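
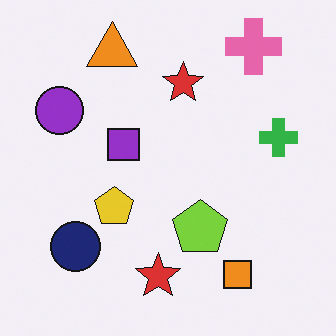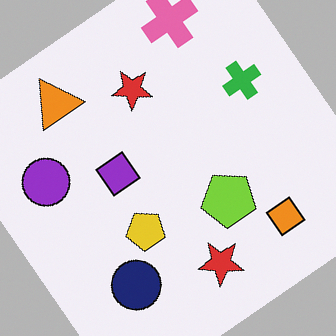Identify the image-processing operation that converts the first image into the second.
The transformation is: rotated counter-clockwise by a large amount — several tens of degrees.

Every shape is tilted by the same angle and the image corners show triangular fill wedges — a whole-image rotation by a non-right angle.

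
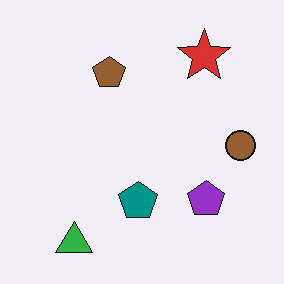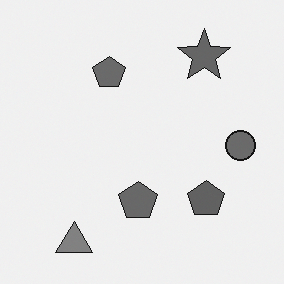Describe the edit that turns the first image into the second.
The second image is the first converted to grayscale.

All color is removed — every shape is now a shade of grey.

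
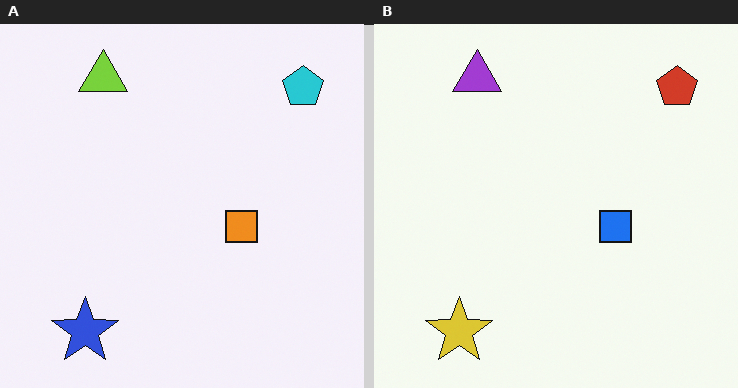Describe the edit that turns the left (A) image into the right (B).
This is the original image hue-shifted by a large amount.

Every shape's color has rotated by the same amount around the hue wheel — a uniform hue shift.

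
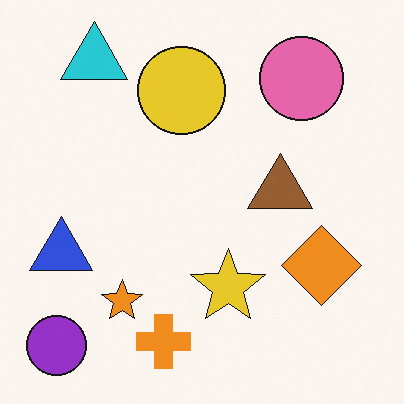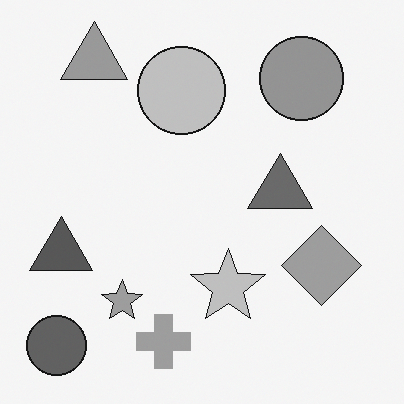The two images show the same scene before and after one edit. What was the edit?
The second image is the first converted to grayscale.

All color is removed — every shape is now a shade of grey.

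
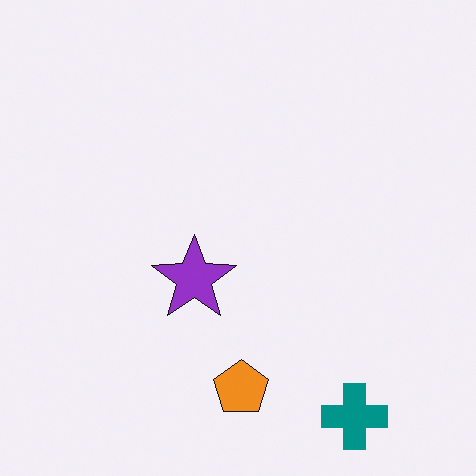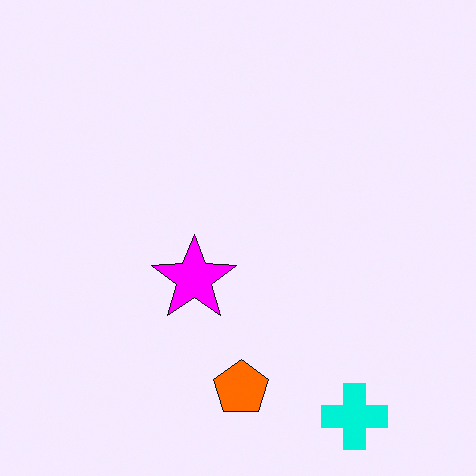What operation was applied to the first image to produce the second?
This is the original image made much more vivid (saturation change).

All colors are more vivid — a global saturation change.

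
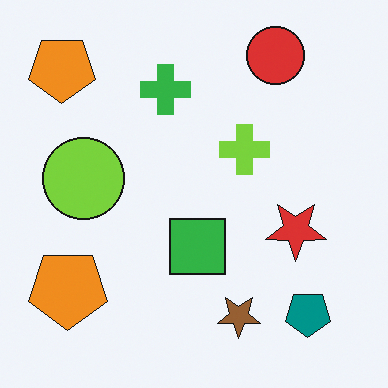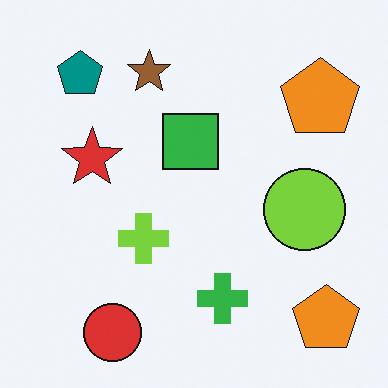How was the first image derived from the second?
It was rotated 180°.

The teal pentagon sits in the top-left of the second image and the bottom-right of the first — consistent with a whole-image 180° rotation.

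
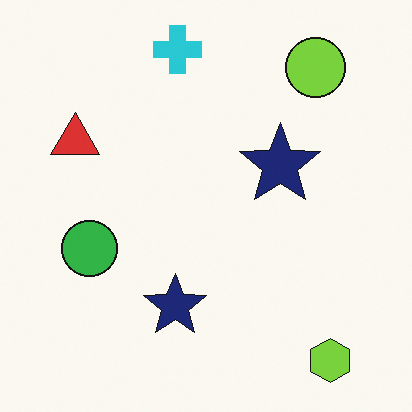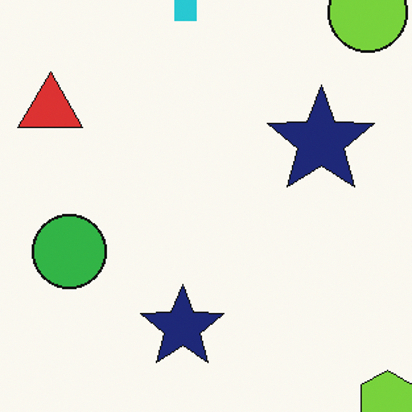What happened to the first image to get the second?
This is the original image cropped slightly and scaled back up.

The visible shapes are larger and the field of view is narrower; shapes near the original edges may be partly or wholly outside the frame — a crop-and-rescale.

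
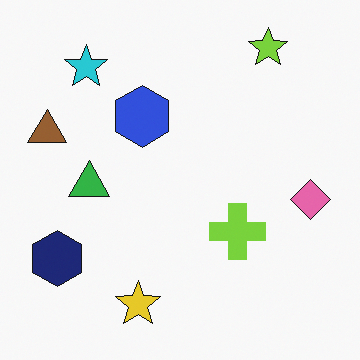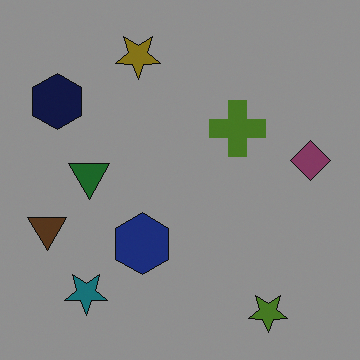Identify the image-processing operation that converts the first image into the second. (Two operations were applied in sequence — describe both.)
It was darkened a lot, then flipped vertically (top ↔ bottom).

Every pixel — background and shapes alike — is uniformly darkened. The lime star is in the top-right of the first image and the bottom-right of the second — shapes on opposite sides of the horizontal midline have swapped in a mirror flip.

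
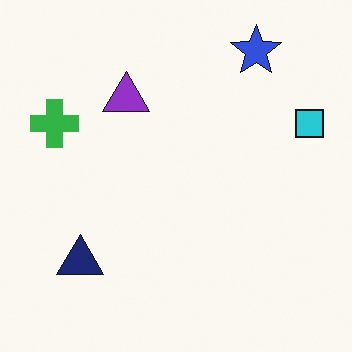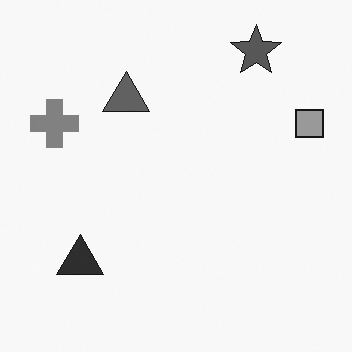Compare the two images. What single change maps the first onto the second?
Converted to grayscale.

All color is removed — every shape is now a shade of grey.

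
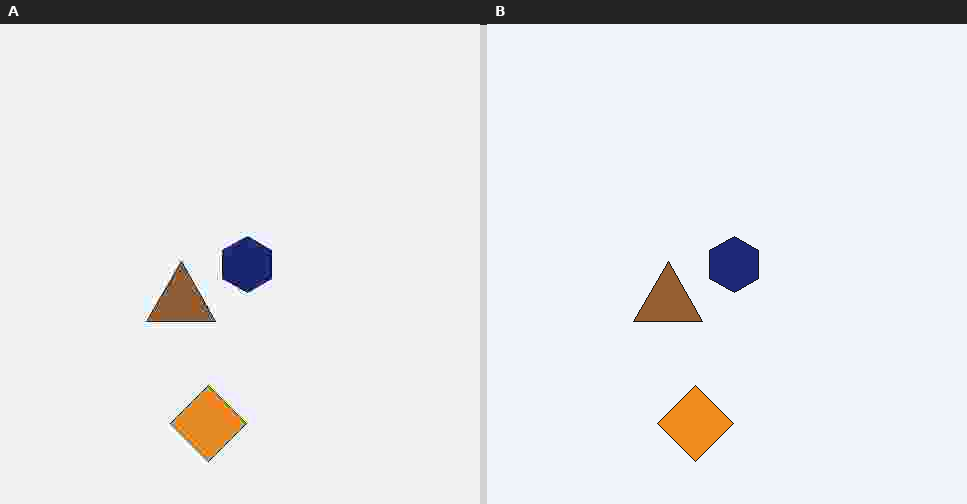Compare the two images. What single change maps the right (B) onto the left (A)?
It was heavily JPEG-compressed with obvious blocking artifacts.

Blocky 8×8 compression artifacts appear around shape edges and the flat background shows ringing — characteristic JPEG degradation.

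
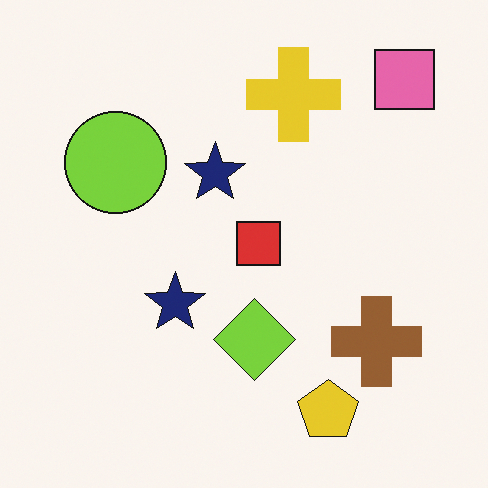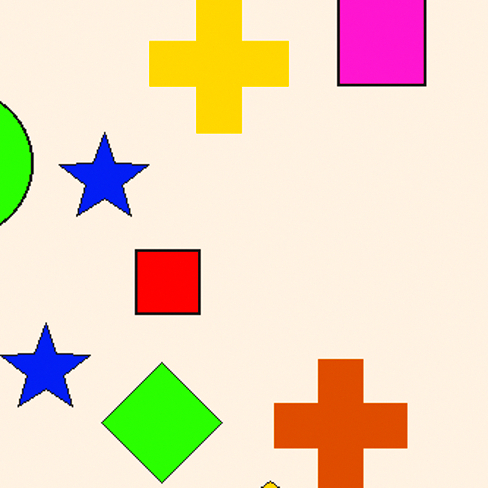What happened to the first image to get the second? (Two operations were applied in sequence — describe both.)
This is the original image cropped slightly and scaled back up, then made much more vivid (saturation change).

The visible shapes are larger and the field of view is narrower; shapes near the original edges may be partly or wholly outside the frame — a crop-and-rescale. All colors are more vivid — a global saturation change.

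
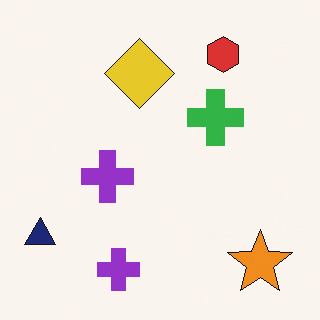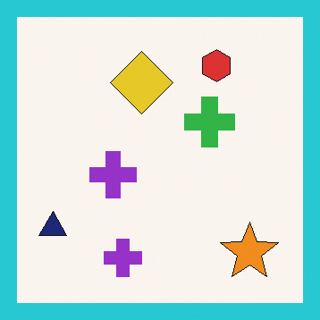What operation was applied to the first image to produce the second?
It was framed with a cyan border.

A solid cyan frame runs around the edge of the second image, with the content slightly shrunk inside it.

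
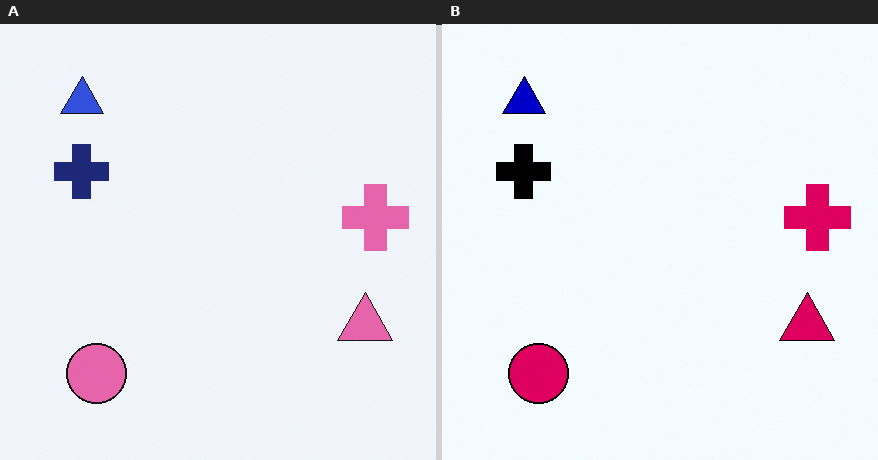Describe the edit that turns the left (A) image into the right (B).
The image was given much higher contrast.

Tones are pushed away from mid-grey across the whole image — a global contrast change.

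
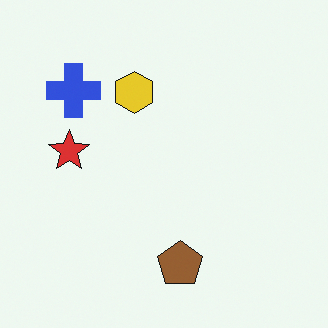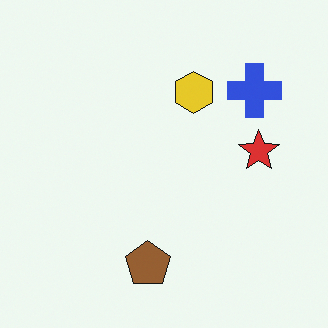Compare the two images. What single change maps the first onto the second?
Flipped horizontally (left ↔ right).

The red star is in the left of the first image and the right of the second — shapes on opposite sides of the vertical midline have swapped in a mirror flip.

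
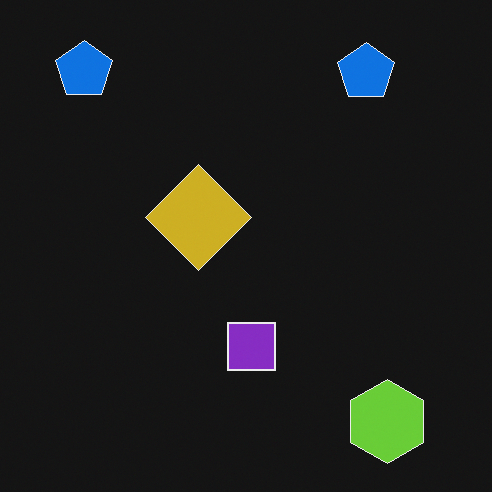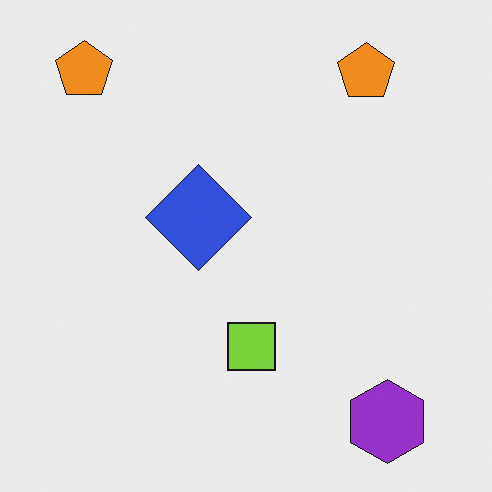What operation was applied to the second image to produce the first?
It was color-inverted (negative).

The light background has become dark and every shape's color is its complement — a photographic negative.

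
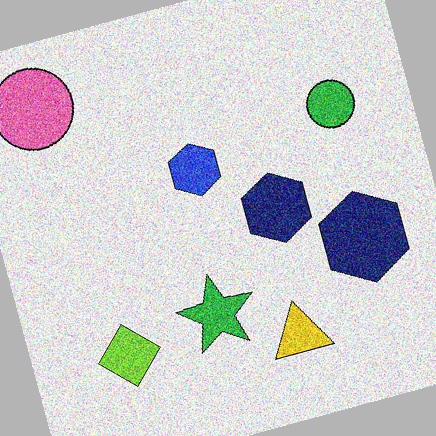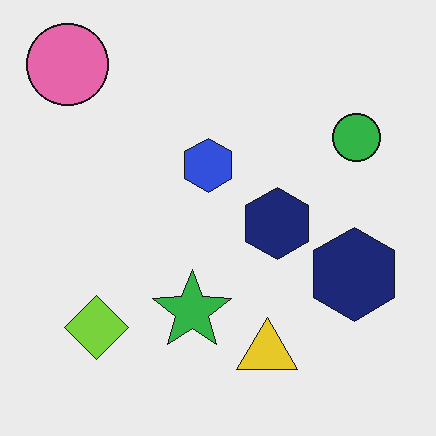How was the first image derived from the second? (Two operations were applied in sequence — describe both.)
Degraded with strong gaussian noise, then rotated counter-clockwise by a moderate amount.

Random speckle covers the whole image, including the flat background. Every shape is tilted by the same angle and the image corners show triangular fill wedges — a whole-image rotation by a non-right angle.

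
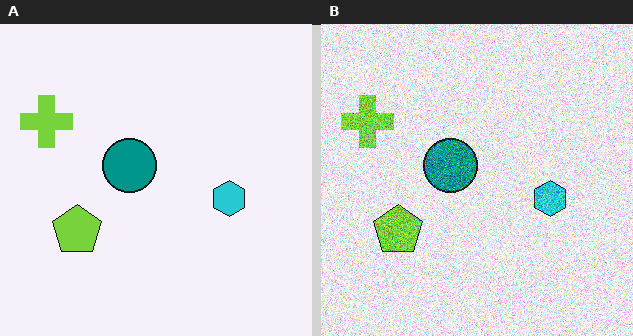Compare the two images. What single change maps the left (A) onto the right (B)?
It was degraded with strong gaussian noise.

Random speckle covers the whole image, including the flat background.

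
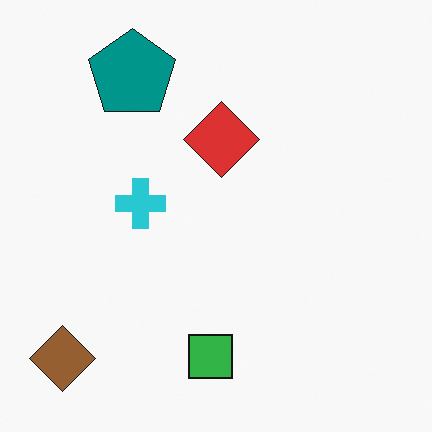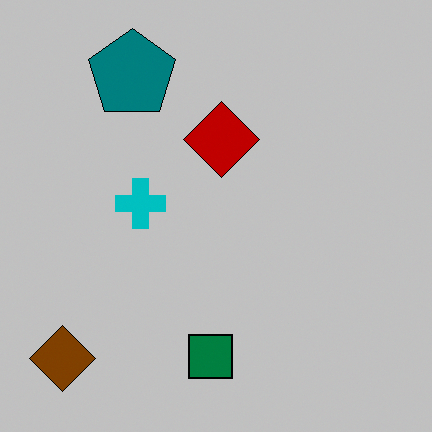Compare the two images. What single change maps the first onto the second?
Heavily posterized to just a handful of flat colors.

Each flat color has snapped to a coarser quantized level — most visibly, the near-white background has dropped to a flat grey.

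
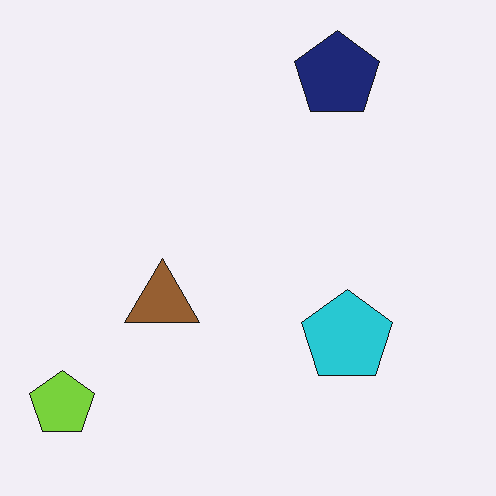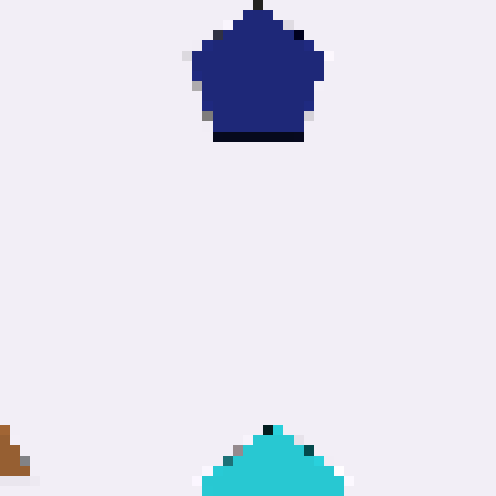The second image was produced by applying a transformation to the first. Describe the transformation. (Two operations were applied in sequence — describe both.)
It was cropped to a noticeably smaller region and rescaled, then coarsely pixelated.

The visible shapes are larger and the field of view is narrower; shapes near the original edges may be partly or wholly outside the frame — a crop-and-rescale. Shapes are reduced to large square blocks; fine edges and outlines are lost — a downscale-then-upscale (mosaic) effect.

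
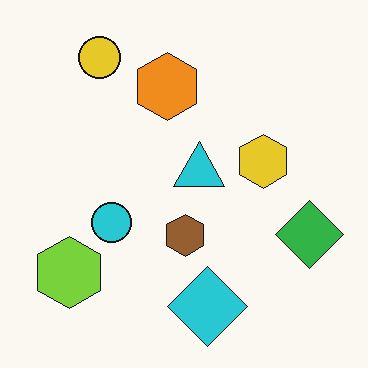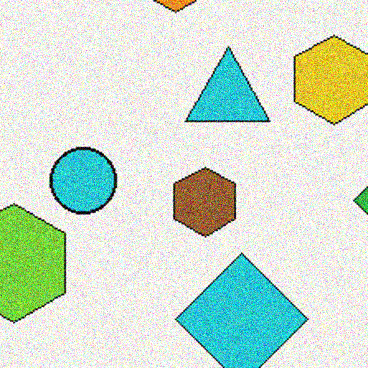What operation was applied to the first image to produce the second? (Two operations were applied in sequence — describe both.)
Cropped to a noticeably smaller region and rescaled, then degraded with heavy additive noise.

The visible shapes are larger and the field of view is narrower; shapes near the original edges may be partly or wholly outside the frame — a crop-and-rescale. Random speckle covers the whole image, including the flat background.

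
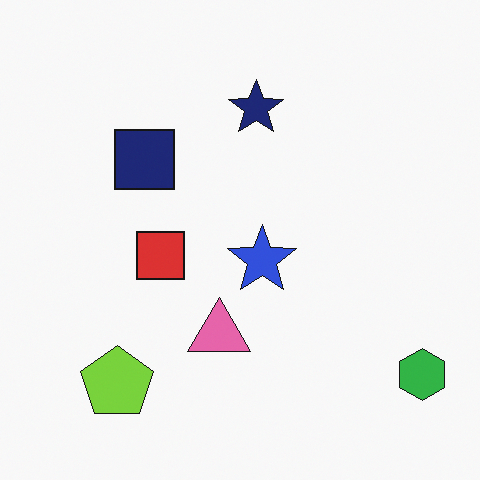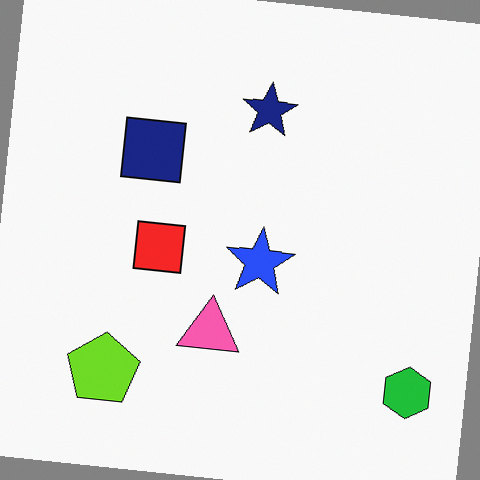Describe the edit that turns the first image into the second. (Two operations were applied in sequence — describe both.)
This is the original image slightly oversaturated, then rotated clockwise by a slight angle.

All colors are more vivid — a global saturation change. Every shape is tilted by the same angle and the image corners show triangular fill wedges — a whole-image rotation by a non-right angle.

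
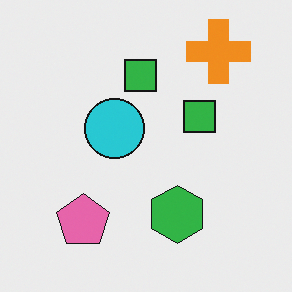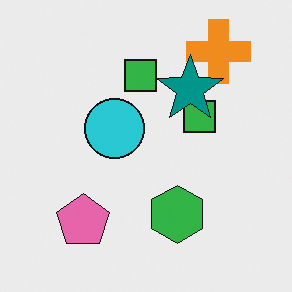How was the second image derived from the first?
The transformation is: overlaid with an additional teal star.

A teal star appears in the second image that is absent from the first.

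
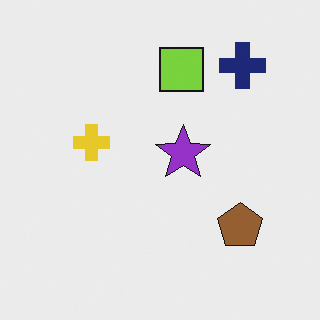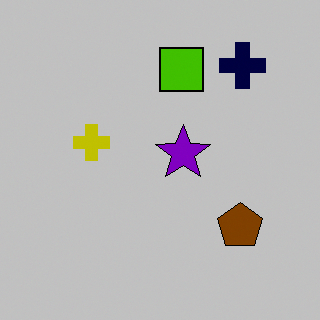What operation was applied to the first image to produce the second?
Aggressively posterized.

Each flat color has snapped to a coarser quantized level — most visibly, the near-white background has dropped to a flat grey.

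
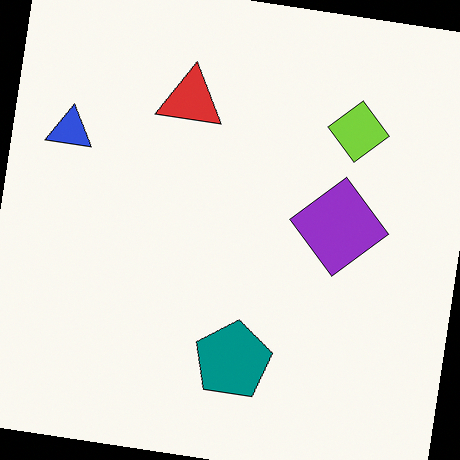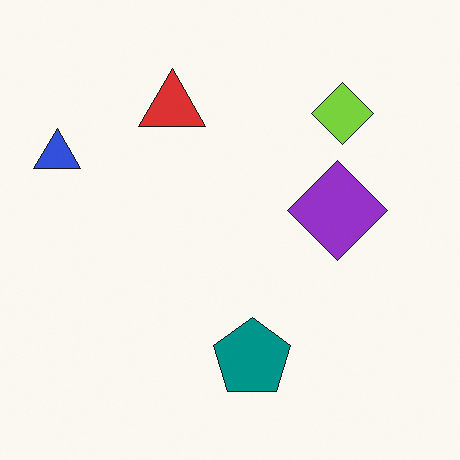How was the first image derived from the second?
The transformation is: rotated clockwise by a slight angle.

Every shape is tilted by the same angle and the image corners show triangular fill wedges — a whole-image rotation by a non-right angle.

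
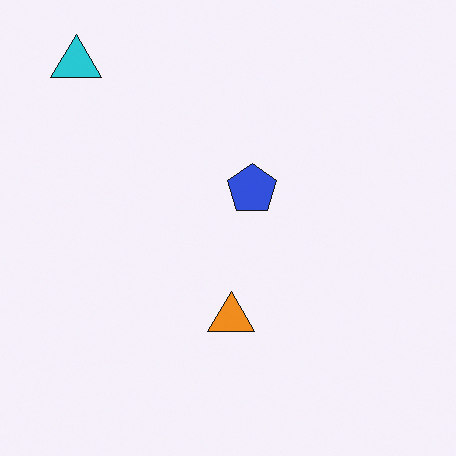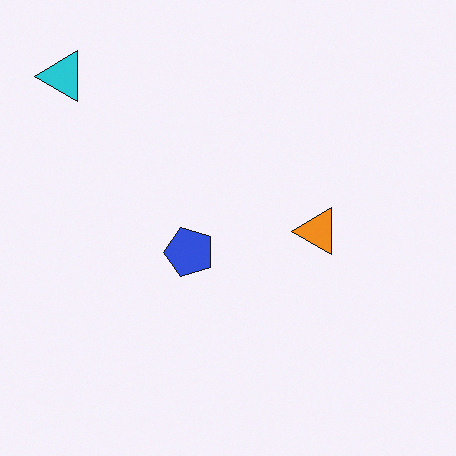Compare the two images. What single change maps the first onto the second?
The second image is the first transposed (reflected across the top-left ↔ bottom-right diagonal).

Shapes have swapped their row and column positions — what was in the top-right is now in the bottom-left — a diagonal reflection.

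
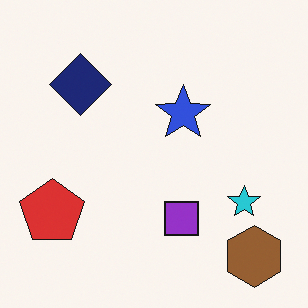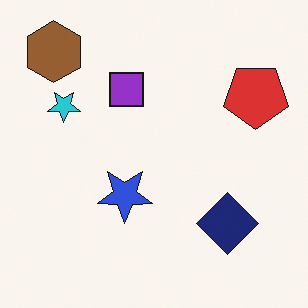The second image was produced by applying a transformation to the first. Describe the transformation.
Rotated 180°.

The brown hexagon sits in the bottom-right of the first image and the top-left of the second — consistent with a whole-image 180° rotation.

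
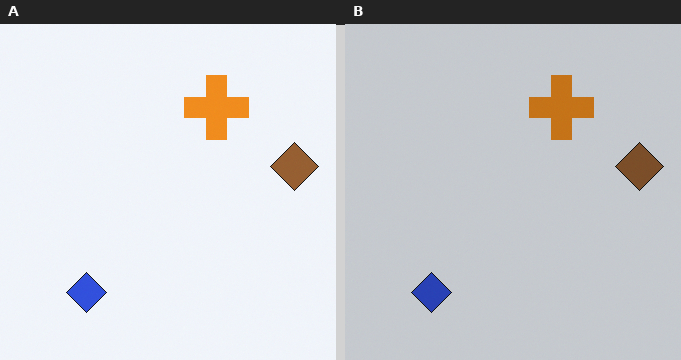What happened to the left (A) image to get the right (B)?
The right (B) image is the left (A) darkened a little.

Every pixel — background and shapes alike — is uniformly darkened.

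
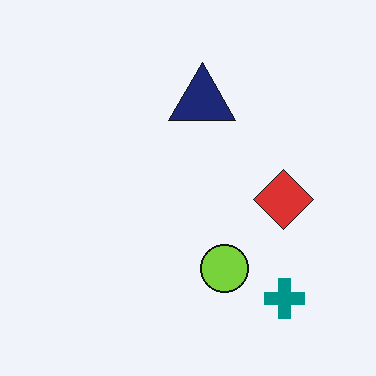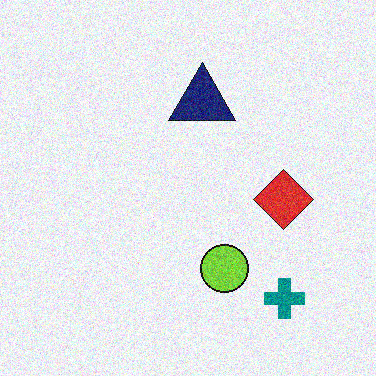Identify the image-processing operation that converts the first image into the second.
Degraded with visible gaussian noise.

Random speckle covers the whole image, including the flat background.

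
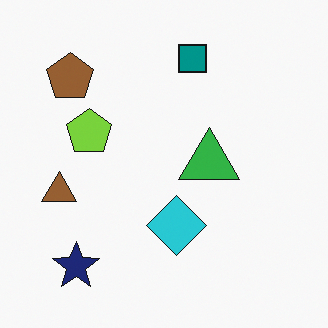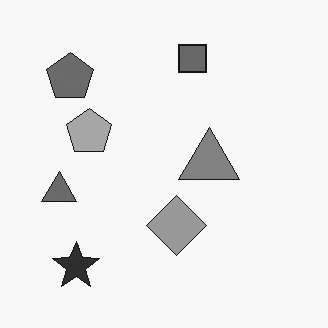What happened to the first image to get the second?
The image was converted to grayscale.

All color is removed — every shape is now a shade of grey.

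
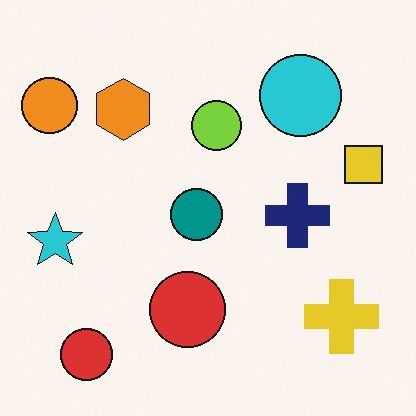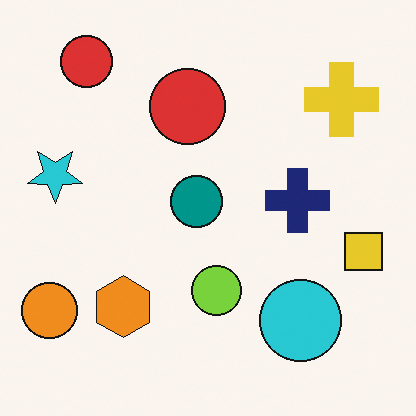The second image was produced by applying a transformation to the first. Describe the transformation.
The second image is the first flipped vertically (top ↔ bottom).

The cyan circle is in the top-right of the first image and the bottom-right of the second — shapes on opposite sides of the horizontal midline have swapped in a mirror flip.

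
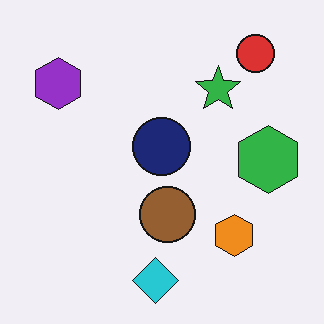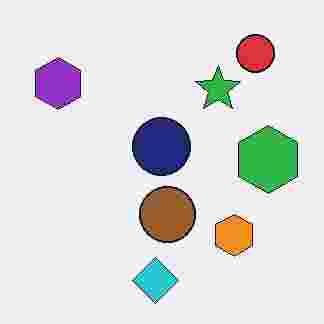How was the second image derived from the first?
Heavily JPEG-compressed with obvious blocking artifacts.

Blocky 8×8 compression artifacts appear around shape edges and the flat background shows ringing — characteristic JPEG degradation.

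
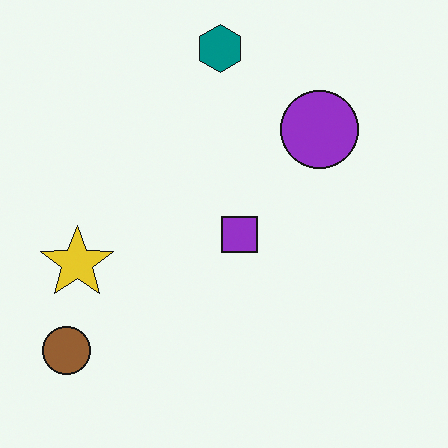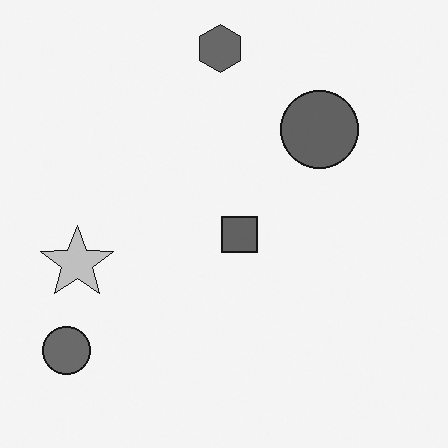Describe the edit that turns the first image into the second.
The image was converted to grayscale.

All color is removed — every shape is now a shade of grey.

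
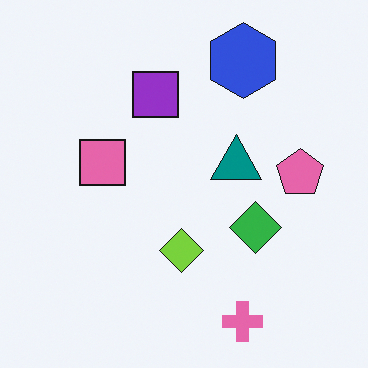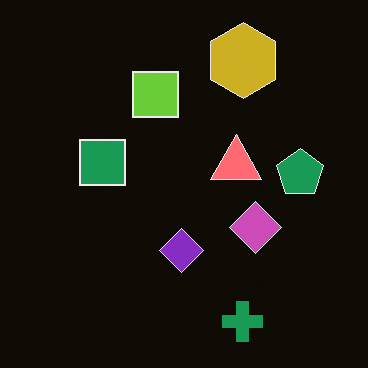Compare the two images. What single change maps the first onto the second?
The image was color-inverted (negative).

The light background has become dark and every shape's color is its complement — a photographic negative.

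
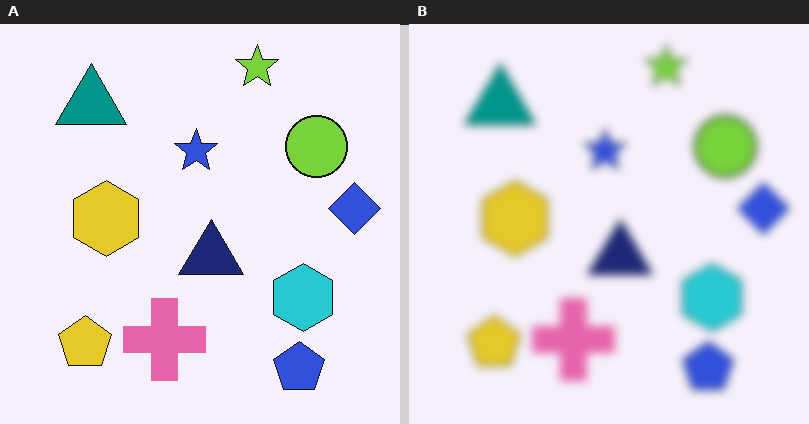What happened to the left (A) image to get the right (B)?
This is the original image moderately blurred.

Shape edges and outlines are uniformly softened across the whole image.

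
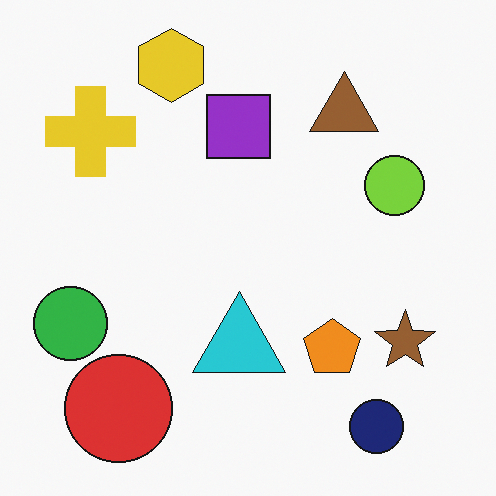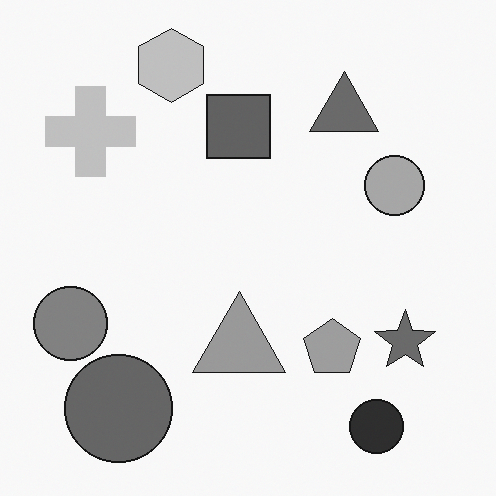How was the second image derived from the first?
The image was converted to grayscale.

All color is removed — every shape is now a shade of grey.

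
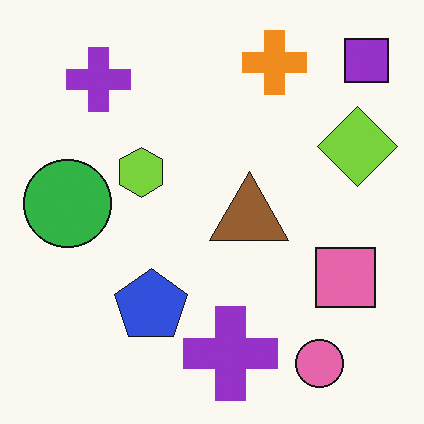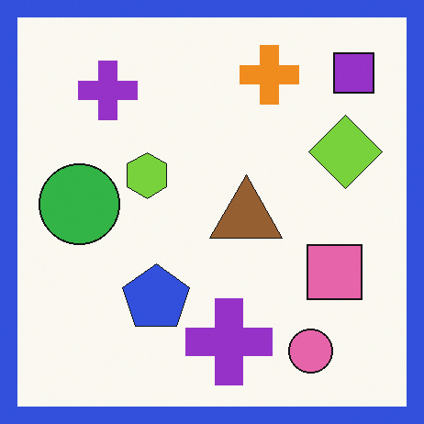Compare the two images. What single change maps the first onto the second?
Framed with a blue border.

A solid blue frame runs around the edge of the second image, with the content slightly shrunk inside it.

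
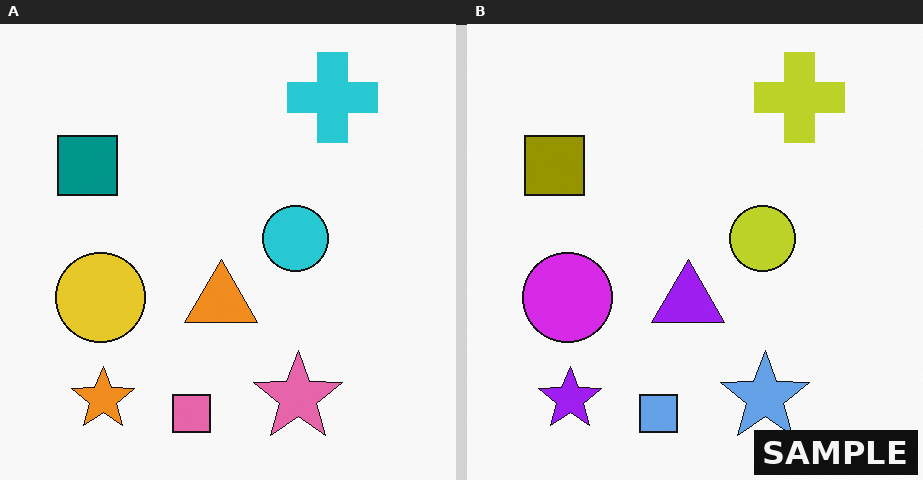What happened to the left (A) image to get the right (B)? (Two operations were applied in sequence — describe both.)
This is the original image hue-shifted by a large amount, then watermarked with the text "SAMPLE" in the lower-right corner.

Every shape's color has rotated by the same amount around the hue wheel — a uniform hue shift. A dark label reading "SAMPLE" appears in the lower-right corner.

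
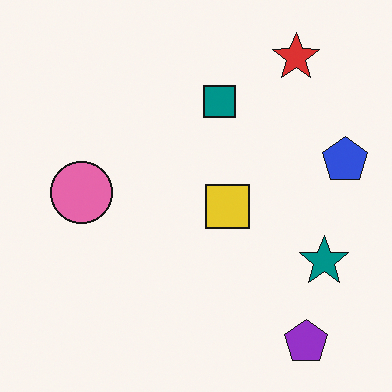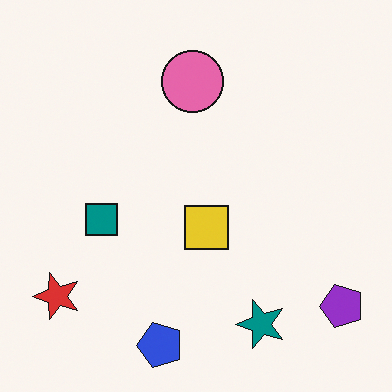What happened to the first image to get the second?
The transformation is: transposed (reflected across the top-left ↔ bottom-right diagonal).

Shapes have swapped their row and column positions — what was in the top-right is now in the bottom-left — a diagonal reflection.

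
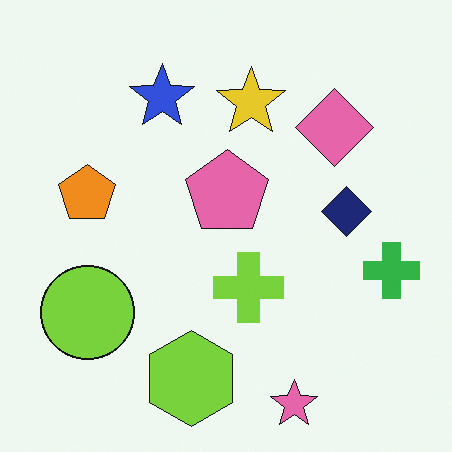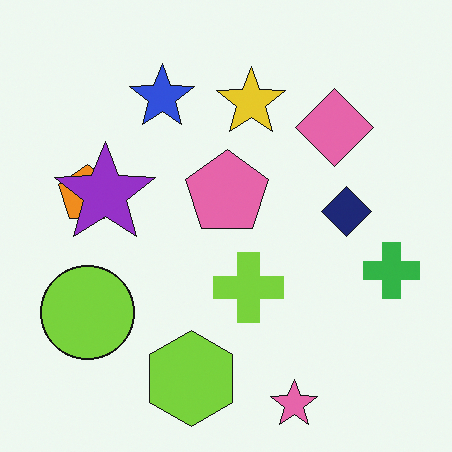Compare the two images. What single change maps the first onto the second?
The second image is the first overlaid with an additional purple star.

A purple star appears in the second image that is absent from the first.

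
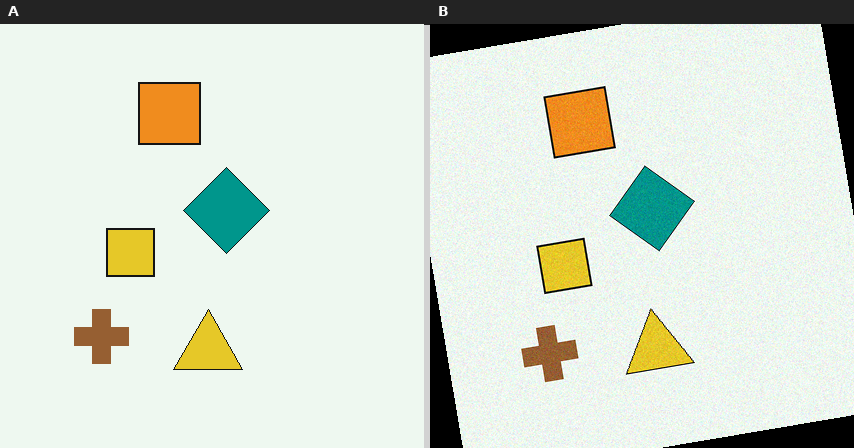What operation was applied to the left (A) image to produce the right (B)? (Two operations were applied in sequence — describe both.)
The image was degraded with light additive noise, then rotated counter-clockwise by a small amount.

Random speckle covers the whole image, including the flat background. Every shape is tilted by the same angle and the image corners show triangular fill wedges — a whole-image rotation by a non-right angle.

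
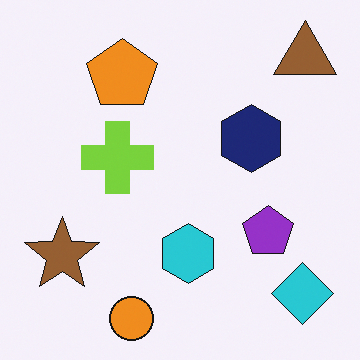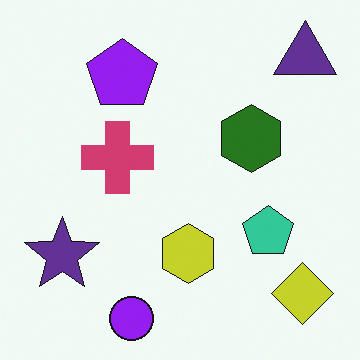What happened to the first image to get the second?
The image was hue-shifted through roughly half the color wheel.

Every shape's color has rotated by the same amount around the hue wheel — a uniform hue shift.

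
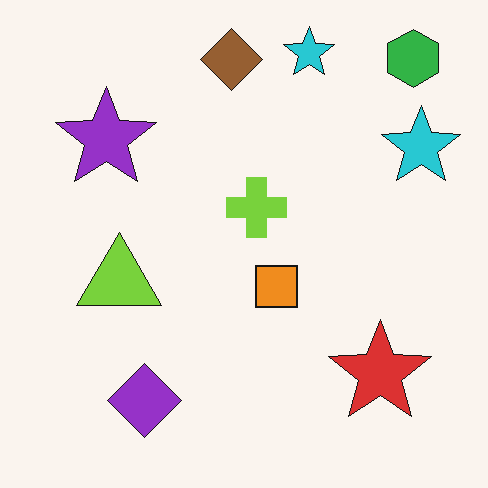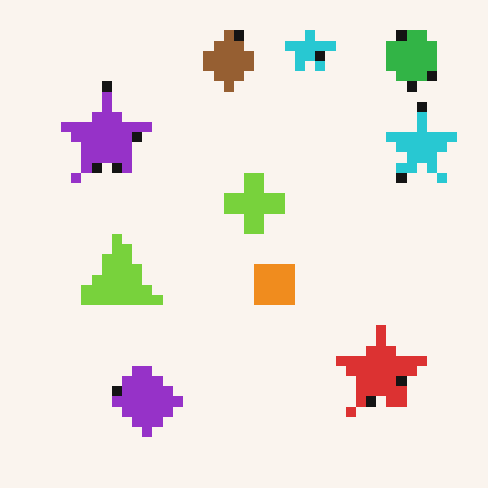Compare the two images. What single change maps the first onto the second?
It was heavily pixelated into large blocks.

Shapes are reduced to large square blocks; fine edges and outlines are lost — a downscale-then-upscale (mosaic) effect.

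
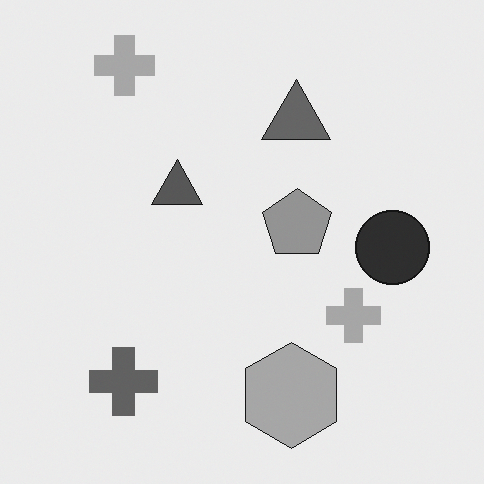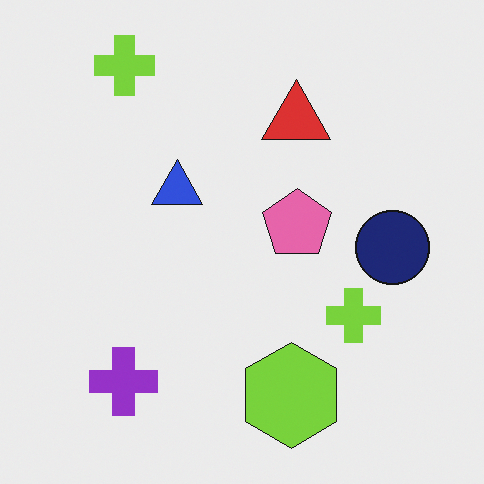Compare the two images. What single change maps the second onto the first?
It was converted to grayscale.

All color is removed — every shape is now a shade of grey.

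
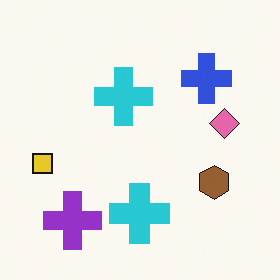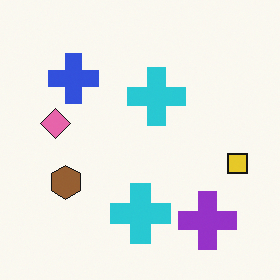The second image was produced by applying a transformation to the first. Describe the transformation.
The image was flipped horizontally (left ↔ right).

The yellow square is in the left of the first image and the right of the second — shapes on opposite sides of the vertical midline have swapped in a mirror flip.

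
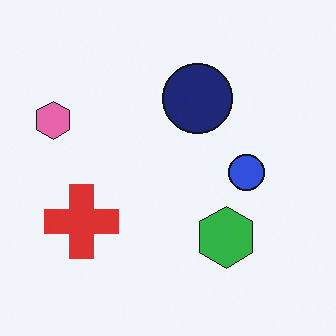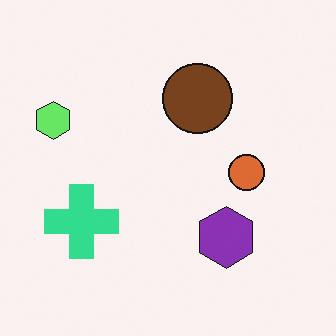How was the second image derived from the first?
This is the original image hue-shifted noticeably.

Every shape's color has rotated by the same amount around the hue wheel — a uniform hue shift.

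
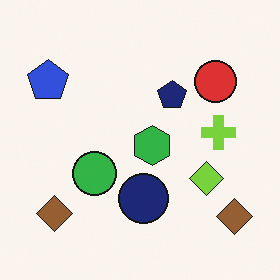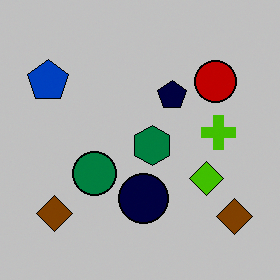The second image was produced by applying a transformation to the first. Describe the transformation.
This is the original image aggressively posterized.

Each flat color has snapped to a coarser quantized level — most visibly, the near-white background has dropped to a flat grey.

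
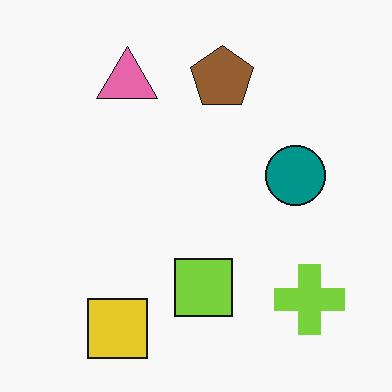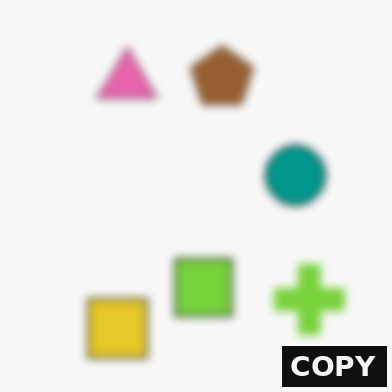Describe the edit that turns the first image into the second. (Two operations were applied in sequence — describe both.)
The second image is the first moderately blurred, then watermarked with the text "COPY" in the lower-right corner.

Shape edges and outlines are uniformly softened across the whole image. A dark label reading "COPY" appears in the lower-right corner.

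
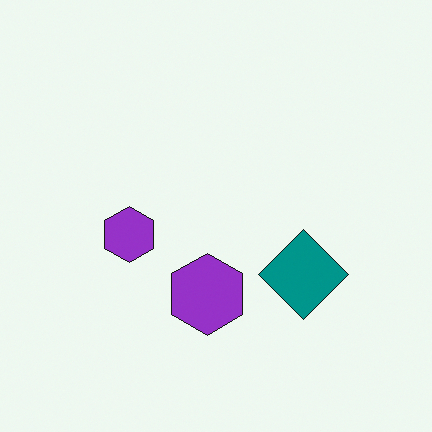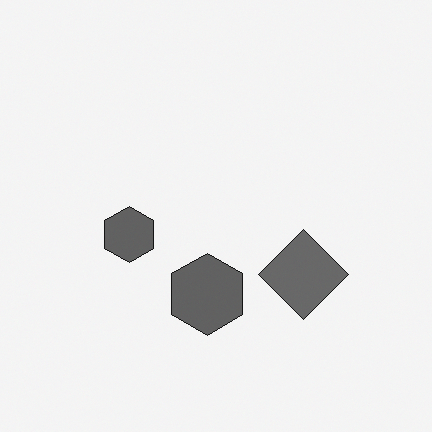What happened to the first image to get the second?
The second image is the first converted to grayscale.

All color is removed — every shape is now a shade of grey.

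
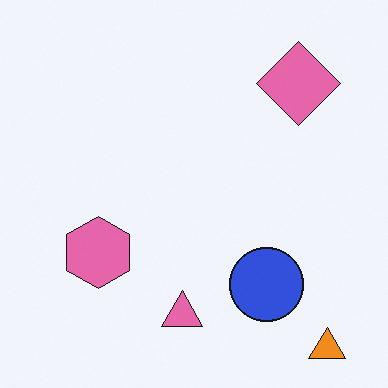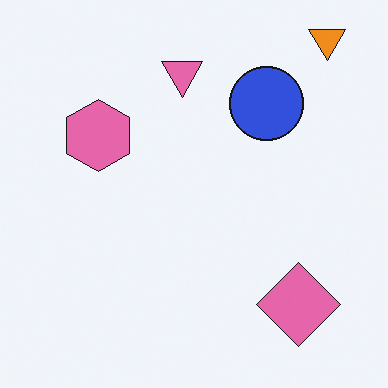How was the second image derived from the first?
The second image is the first flipped vertically (top ↔ bottom).

The orange triangle is in the bottom-right of the first image and the top-right of the second — shapes on opposite sides of the horizontal midline have swapped in a mirror flip.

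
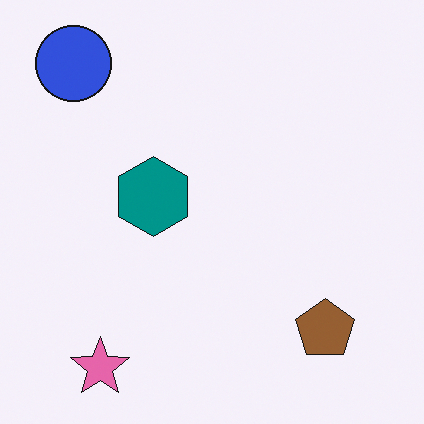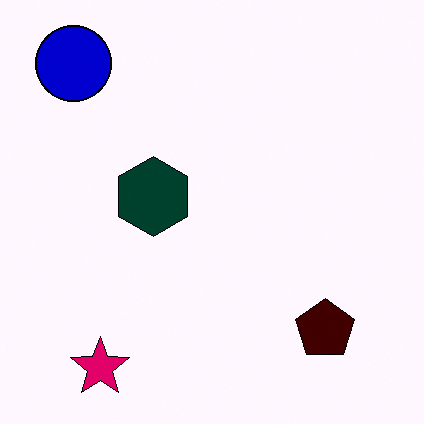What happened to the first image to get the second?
The second image is the first boosted in contrast.

Tones are pushed away from mid-grey across the whole image — a global contrast change.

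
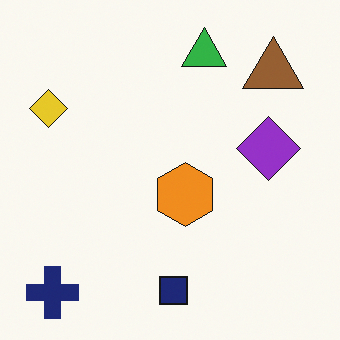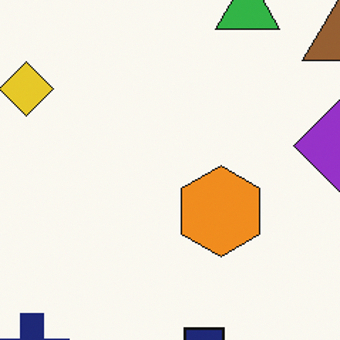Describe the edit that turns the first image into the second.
Cropped slightly and scaled back up.

The visible shapes are larger and the field of view is narrower; shapes near the original edges may be partly or wholly outside the frame — a crop-and-rescale.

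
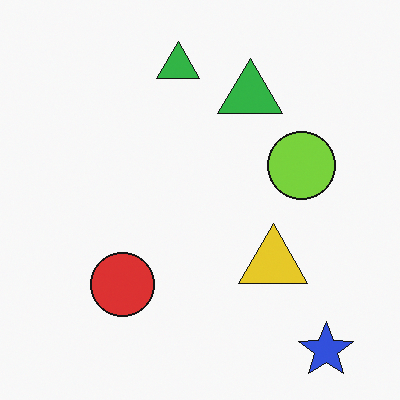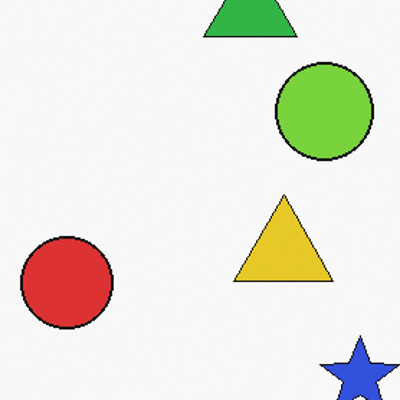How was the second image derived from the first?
The second image is the first cropped slightly and scaled back up.

The visible shapes are larger and the field of view is narrower; shapes near the original edges may be partly or wholly outside the frame — a crop-and-rescale.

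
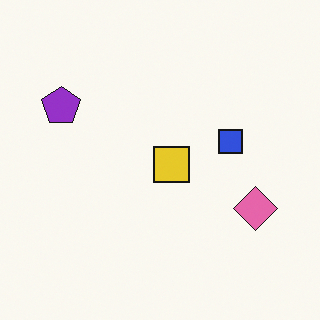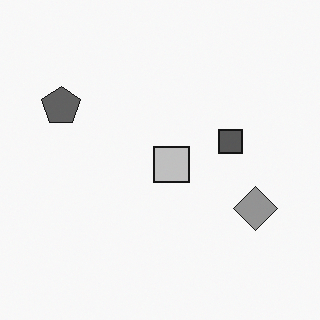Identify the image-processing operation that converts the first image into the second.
The transformation is: converted to grayscale.

All color is removed — every shape is now a shade of grey.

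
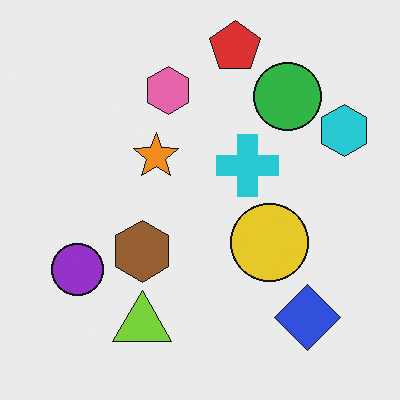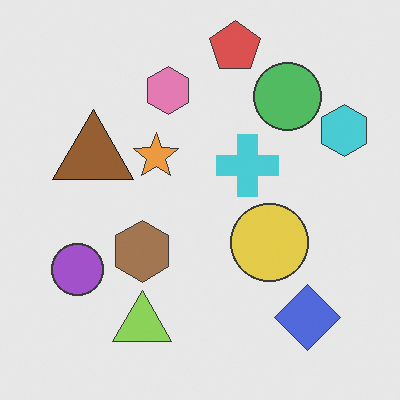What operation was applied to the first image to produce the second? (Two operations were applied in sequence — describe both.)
The transformation is: given slightly reduced contrast, then overlaid with an additional brown triangle.

Tones are pushed toward mid-grey across the whole image — a global contrast change. A brown triangle appears in the second image that is absent from the first.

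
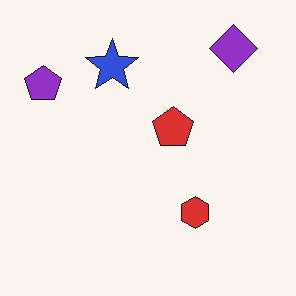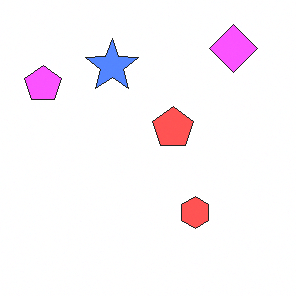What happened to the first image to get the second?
Substantially brightened.

Every pixel — background and shapes alike — is uniformly brightened.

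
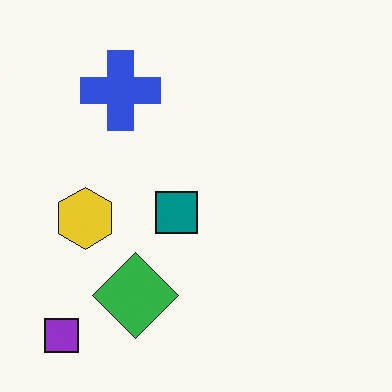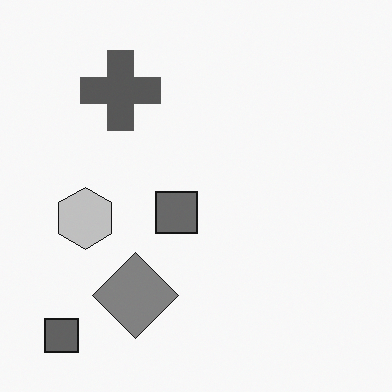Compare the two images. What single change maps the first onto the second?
Converted to grayscale.

All color is removed — every shape is now a shade of grey.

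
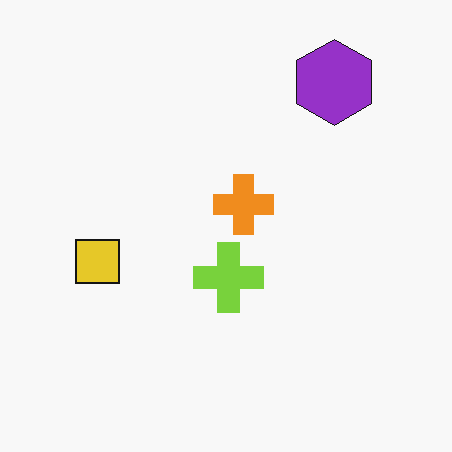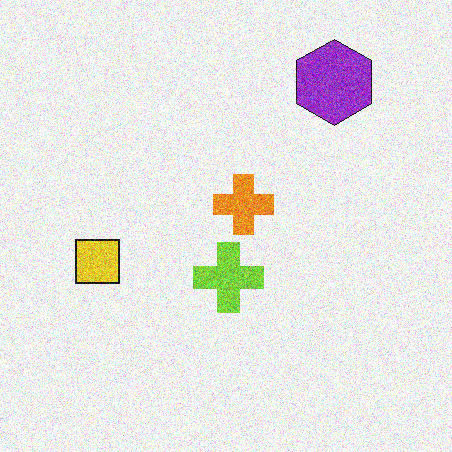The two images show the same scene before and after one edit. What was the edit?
Degraded with visible gaussian noise.

Random speckle covers the whole image, including the flat background.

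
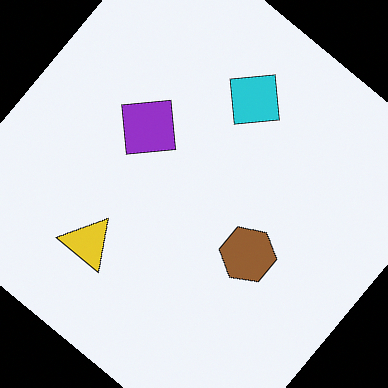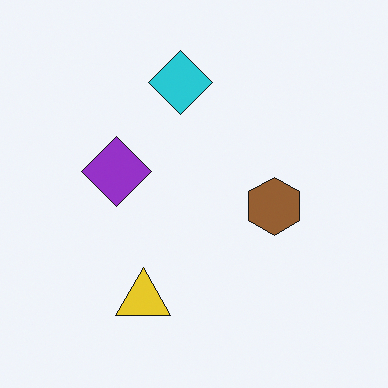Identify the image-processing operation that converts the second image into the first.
It was rotated clockwise by a large amount — several tens of degrees.

Every shape is tilted by the same angle and the image corners show triangular fill wedges — a whole-image rotation by a non-right angle.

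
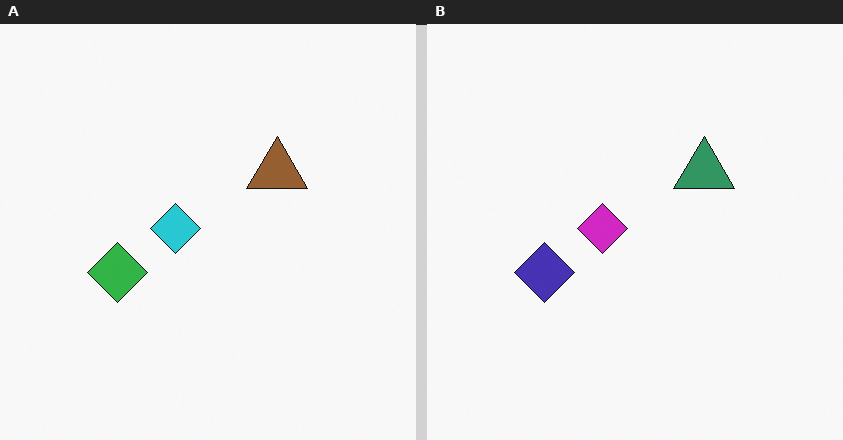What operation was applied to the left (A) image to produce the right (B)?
This is the original image hue-shifted by a moderate amount.

Every shape's color has rotated by the same amount around the hue wheel — a uniform hue shift.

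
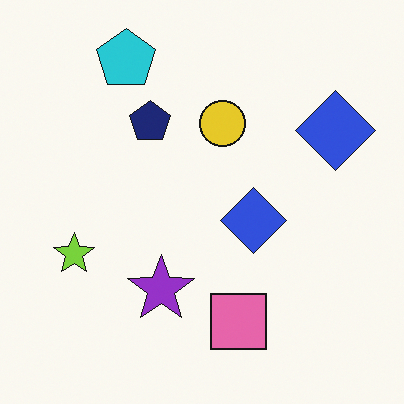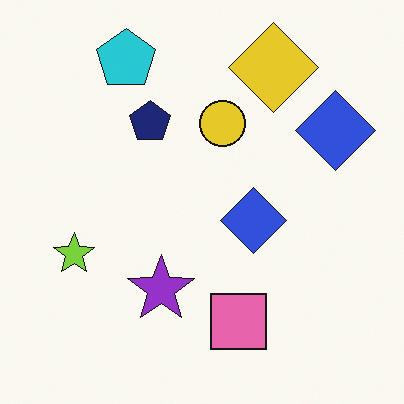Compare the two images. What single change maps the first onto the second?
Overlaid with an additional yellow diamond.

A yellow diamond appears in the second image that is absent from the first.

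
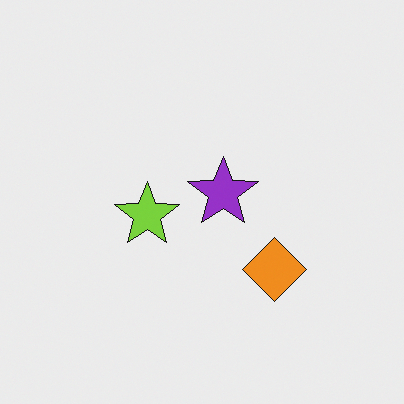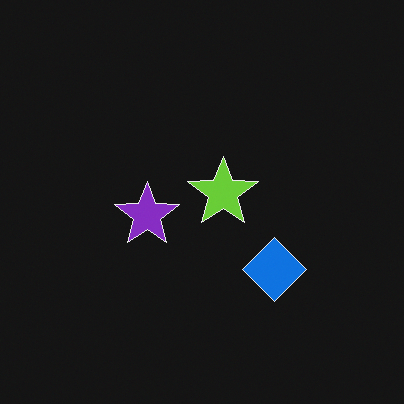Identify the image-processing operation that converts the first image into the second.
Color-inverted (negative).

The light background has become dark and every shape's color is its complement — a photographic negative.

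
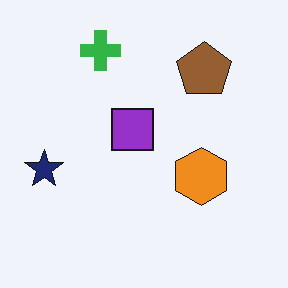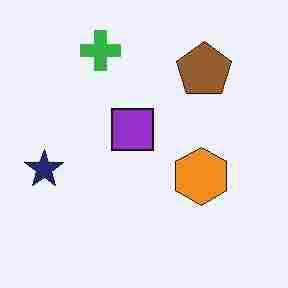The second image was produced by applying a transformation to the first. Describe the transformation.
This is the original image heavily JPEG-compressed with obvious blocking artifacts.

Blocky 8×8 compression artifacts appear around shape edges and the flat background shows ringing — characteristic JPEG degradation.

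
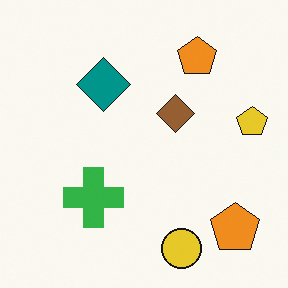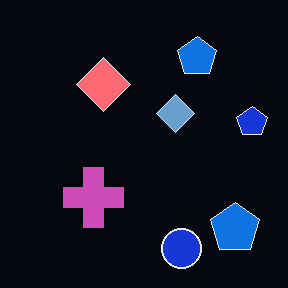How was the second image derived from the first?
The second image is the first color-inverted (negative).

The light background has become dark and every shape's color is its complement — a photographic negative.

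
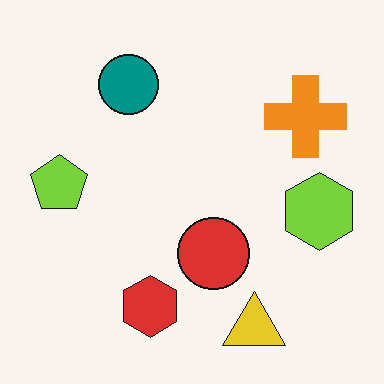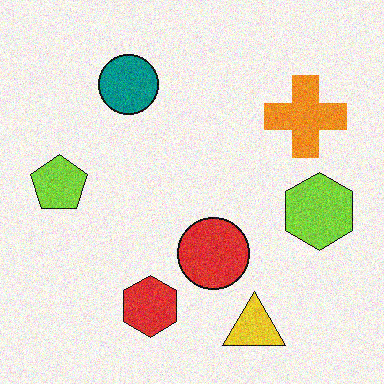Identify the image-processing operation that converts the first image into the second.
The transformation is: degraded with moderate additive noise.

Random speckle covers the whole image, including the flat background.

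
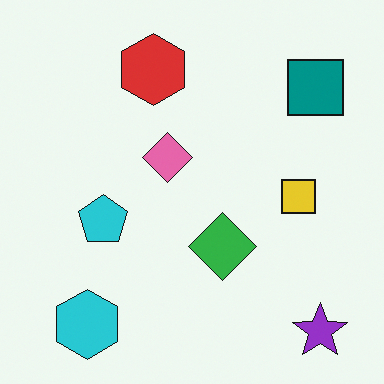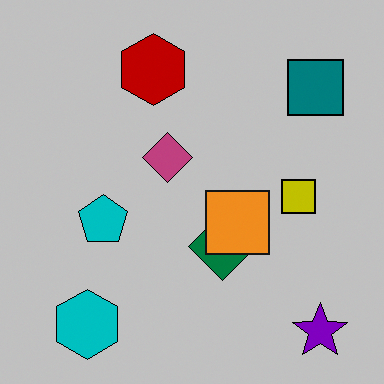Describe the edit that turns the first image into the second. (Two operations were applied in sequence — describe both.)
The second image is the first heavily posterized to just a handful of flat colors, then overlaid with an additional orange square.

Each flat color has snapped to a coarser quantized level — most visibly, the near-white background has dropped to a flat grey. An orange square appears in the second image that is absent from the first.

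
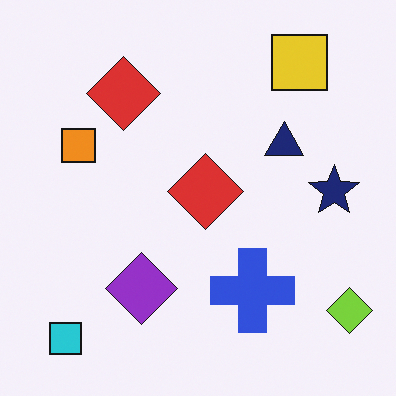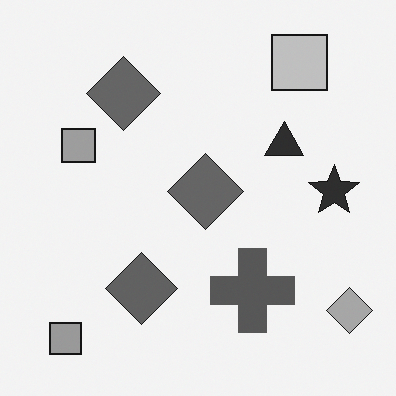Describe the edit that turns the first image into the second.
The image was converted to grayscale.

All color is removed — every shape is now a shade of grey.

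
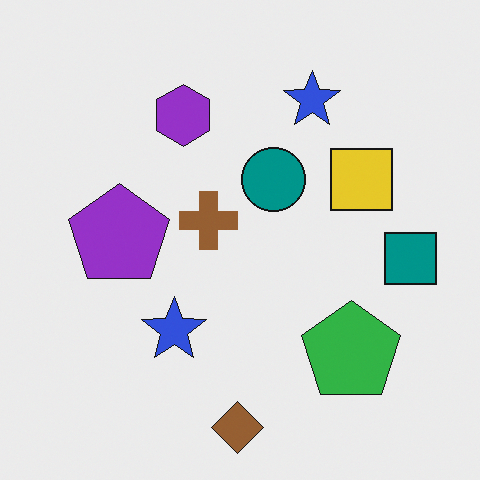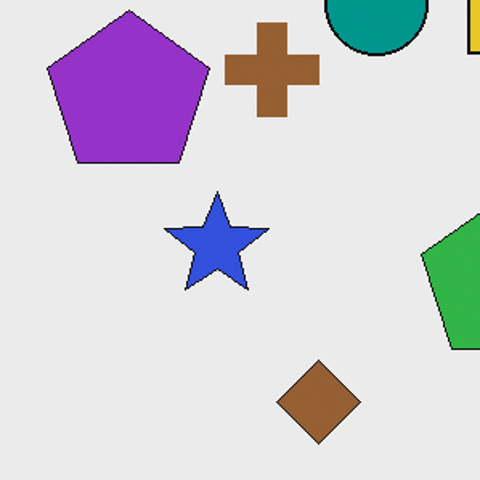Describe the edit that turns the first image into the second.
The transformation is: cropped slightly and scaled back up.

The visible shapes are larger and the field of view is narrower; shapes near the original edges may be partly or wholly outside the frame — a crop-and-rescale.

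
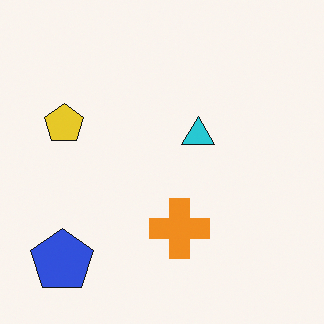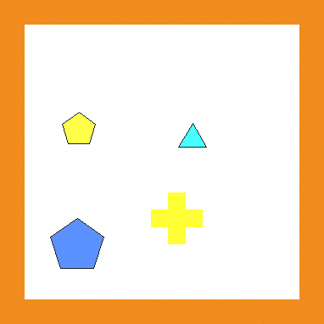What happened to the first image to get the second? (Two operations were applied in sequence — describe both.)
The image was noticeably brightened, then framed with a orange border.

Every pixel — background and shapes alike — is uniformly brightened. A solid orange frame runs around the edge of the second image, with the content slightly shrunk inside it.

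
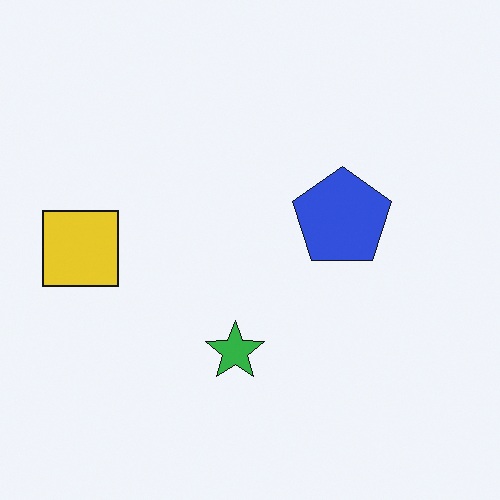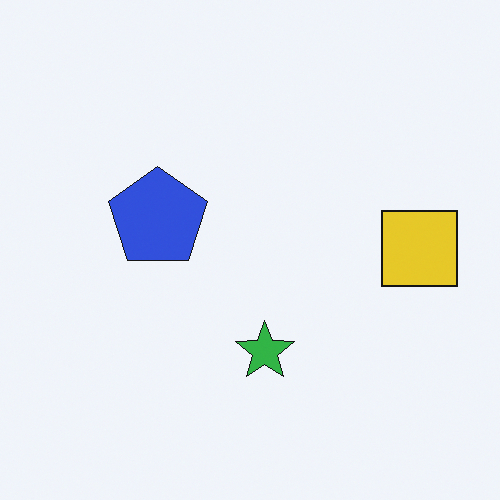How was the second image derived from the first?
It was flipped horizontally (left ↔ right).

The yellow square is in the left of the first image and the right of the second — shapes on opposite sides of the vertical midline have swapped in a mirror flip.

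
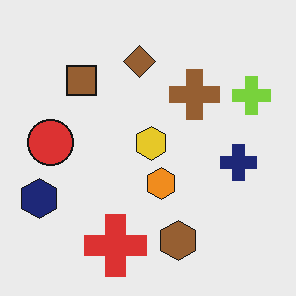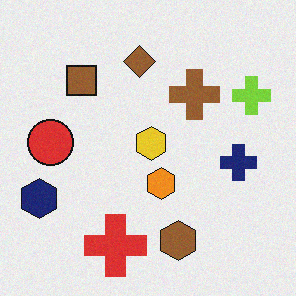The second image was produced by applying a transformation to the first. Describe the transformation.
This is the original image degraded with subtle gaussian noise.

Random speckle covers the whole image, including the flat background.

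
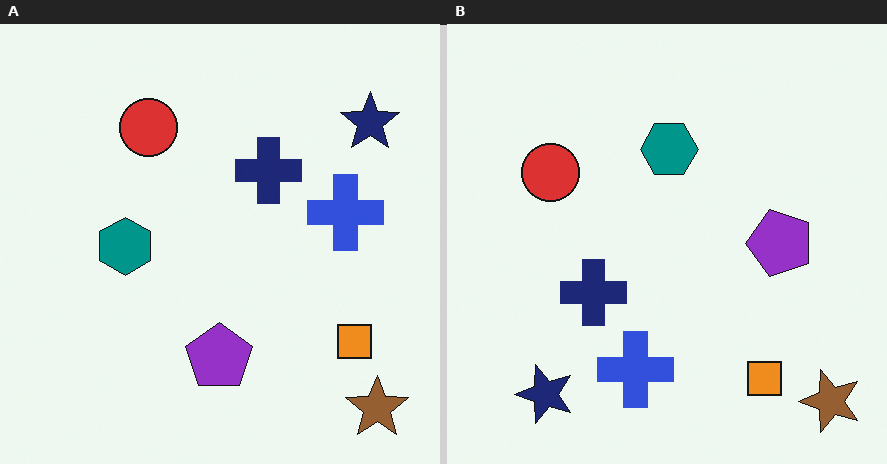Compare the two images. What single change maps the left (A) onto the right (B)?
The transformation is: transposed (reflected across the top-left ↔ bottom-right diagonal).

Shapes have swapped their row and column positions — what was in the top-right is now in the bottom-left — a diagonal reflection.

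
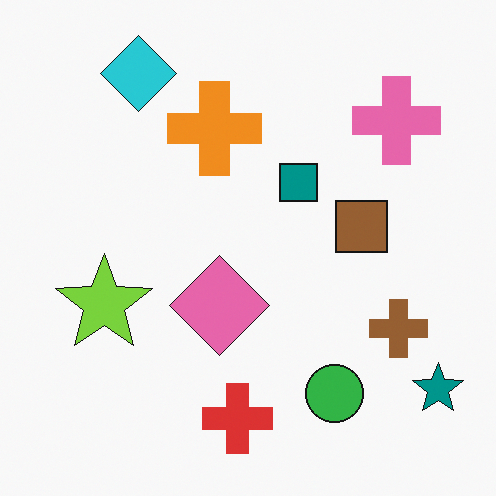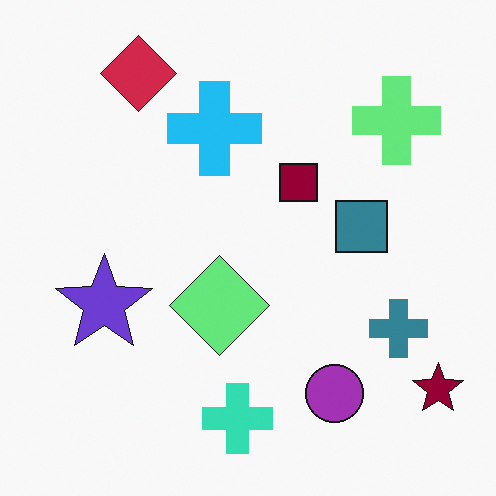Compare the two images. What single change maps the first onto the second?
This is the original image hue-shifted by a large amount.

Every shape's color has rotated by the same amount around the hue wheel — a uniform hue shift.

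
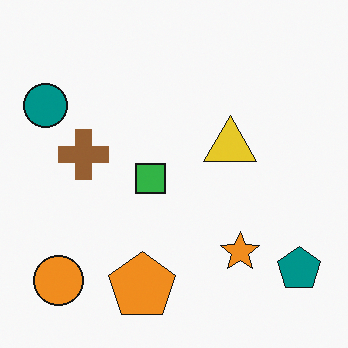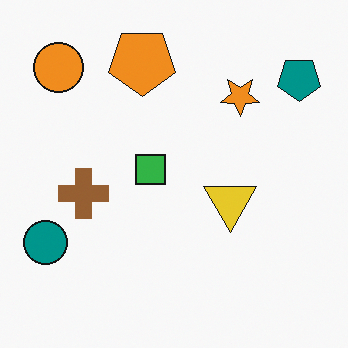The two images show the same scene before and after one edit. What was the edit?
It was flipped vertically (top ↔ bottom).

The orange pentagon is in the bottom of the first image and the top of the second — shapes on opposite sides of the horizontal midline have swapped in a mirror flip.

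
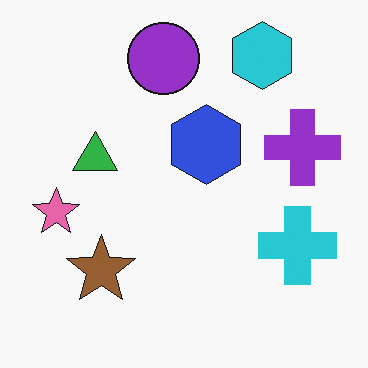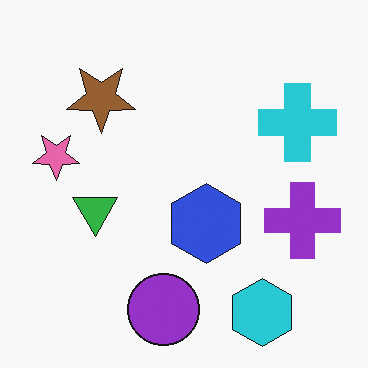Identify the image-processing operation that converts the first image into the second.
The transformation is: flipped vertically (top ↔ bottom).

The cyan hexagon is in the top-right of the first image and the bottom-right of the second — shapes on opposite sides of the horizontal midline have swapped in a mirror flip.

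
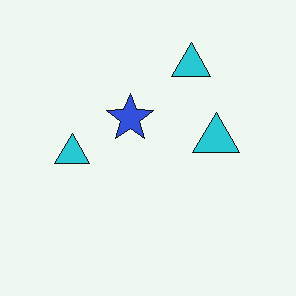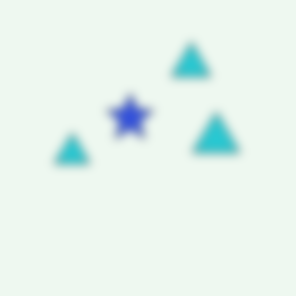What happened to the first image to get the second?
Heavily blurred.

Shape edges and outlines are uniformly softened across the whole image.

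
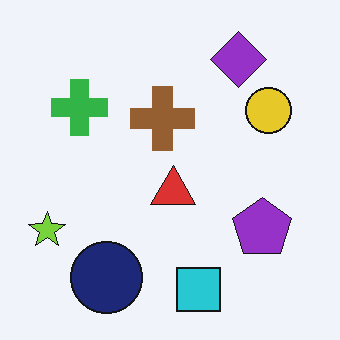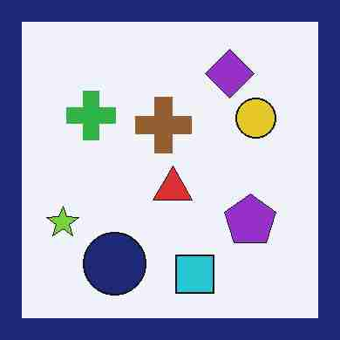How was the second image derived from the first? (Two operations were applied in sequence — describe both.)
It was heavily JPEG-compressed with obvious blocking artifacts, then framed with a navy border.

Blocky 8×8 compression artifacts appear around shape edges and the flat background shows ringing — characteristic JPEG degradation. A solid navy frame runs around the edge of the second image, with the content slightly shrunk inside it.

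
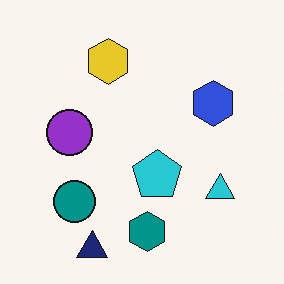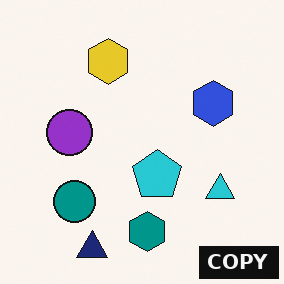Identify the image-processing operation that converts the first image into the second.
The transformation is: watermarked with the text "COPY" in the lower-right corner.

A dark label reading "COPY" appears in the lower-right corner.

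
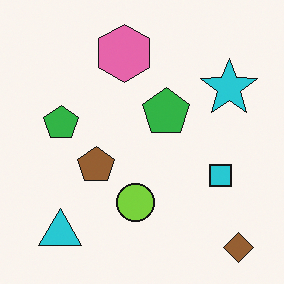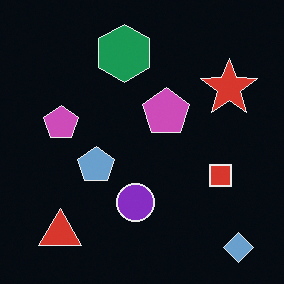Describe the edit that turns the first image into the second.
Color-inverted (negative).

The light background has become dark and every shape's color is its complement — a photographic negative.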